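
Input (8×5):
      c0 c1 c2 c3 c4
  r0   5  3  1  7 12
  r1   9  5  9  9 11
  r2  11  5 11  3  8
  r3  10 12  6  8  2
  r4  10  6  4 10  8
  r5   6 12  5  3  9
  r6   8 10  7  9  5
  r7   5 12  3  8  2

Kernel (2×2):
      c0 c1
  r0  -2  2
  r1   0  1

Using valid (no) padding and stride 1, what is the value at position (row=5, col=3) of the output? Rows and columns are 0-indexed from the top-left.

The receptive field on the input at this output position is [3 9 / 9 5]. Elementwise product with the kernel and sum: 3·-2 + 9·2 + 5·1.

17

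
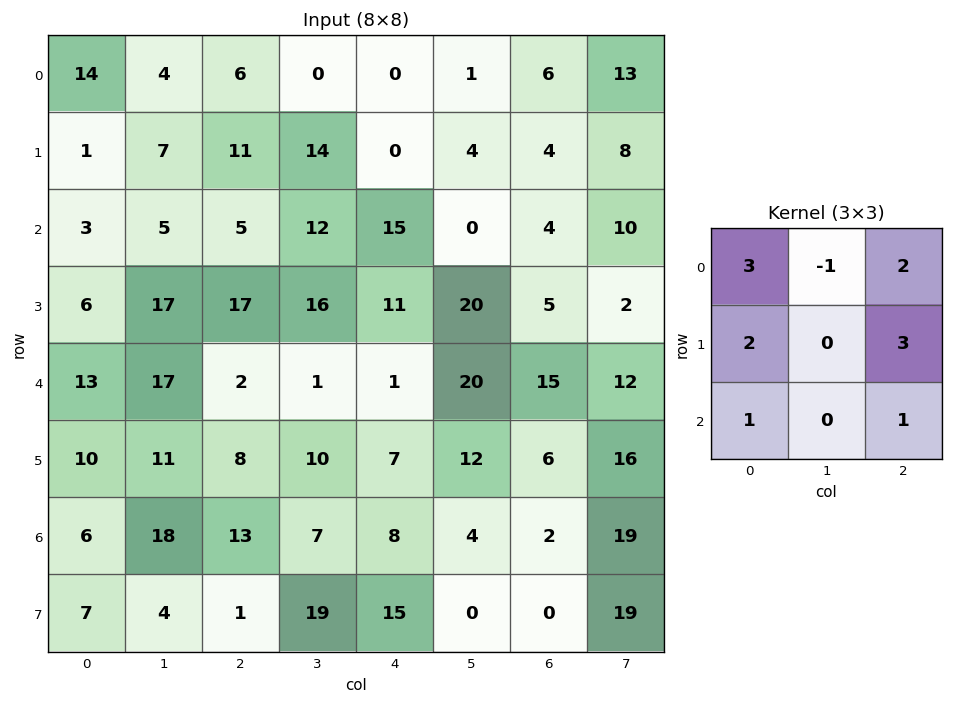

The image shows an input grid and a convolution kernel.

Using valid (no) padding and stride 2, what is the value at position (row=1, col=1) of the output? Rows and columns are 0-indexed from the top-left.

The receptive field on the input at this output position is [5 12 15 / 17 16 11 / 2 1 1]. Elementwise product with the kernel and sum: 5·3 + 12·-1 + 15·2 + 17·2 + 11·3 + 2·1 + 1·1.

103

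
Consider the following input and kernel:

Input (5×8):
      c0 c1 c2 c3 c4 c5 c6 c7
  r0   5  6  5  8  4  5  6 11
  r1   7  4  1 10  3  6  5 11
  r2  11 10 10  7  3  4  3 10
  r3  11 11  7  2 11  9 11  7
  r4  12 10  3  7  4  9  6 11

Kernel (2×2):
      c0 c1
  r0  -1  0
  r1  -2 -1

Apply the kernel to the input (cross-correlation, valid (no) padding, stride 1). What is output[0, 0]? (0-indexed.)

The receptive field on the input at this output position is [5 6 / 7 4]. Elementwise product with the kernel and sum: 5·-1 + 7·-2 + 4·-1.

-23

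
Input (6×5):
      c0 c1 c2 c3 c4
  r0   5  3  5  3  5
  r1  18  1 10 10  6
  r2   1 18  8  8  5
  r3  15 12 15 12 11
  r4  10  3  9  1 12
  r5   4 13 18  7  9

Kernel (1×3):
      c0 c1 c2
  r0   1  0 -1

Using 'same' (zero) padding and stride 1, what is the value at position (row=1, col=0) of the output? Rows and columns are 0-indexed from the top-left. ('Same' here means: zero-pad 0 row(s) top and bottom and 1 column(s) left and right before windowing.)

-1

The receptive field on the zero-padded input at this output position is [0 18 1]. Elementwise product with the kernel and sum: 0·1 + 1·-1.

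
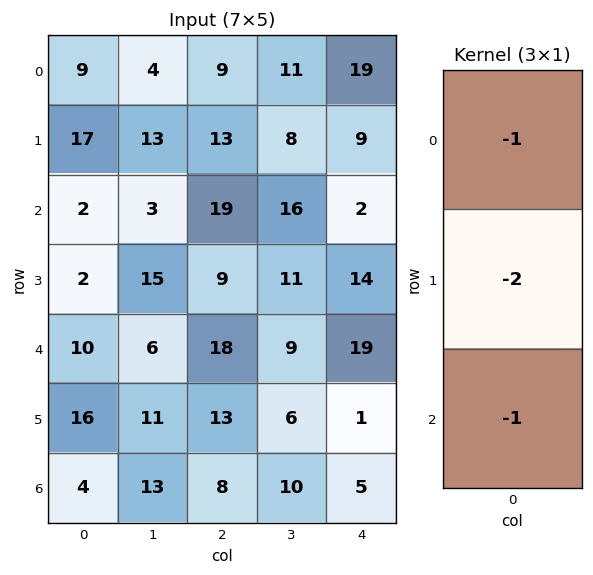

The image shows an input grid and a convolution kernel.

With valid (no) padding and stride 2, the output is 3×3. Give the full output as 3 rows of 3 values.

Output[0,0]: The receptive field on the input at this output position is [9 / 17 / 2]. Elementwise product with the kernel and sum: 9·-1 + 17·-2 + 2·-1.

-45 -54 -39
-16 -55 -49
-46 -52 -26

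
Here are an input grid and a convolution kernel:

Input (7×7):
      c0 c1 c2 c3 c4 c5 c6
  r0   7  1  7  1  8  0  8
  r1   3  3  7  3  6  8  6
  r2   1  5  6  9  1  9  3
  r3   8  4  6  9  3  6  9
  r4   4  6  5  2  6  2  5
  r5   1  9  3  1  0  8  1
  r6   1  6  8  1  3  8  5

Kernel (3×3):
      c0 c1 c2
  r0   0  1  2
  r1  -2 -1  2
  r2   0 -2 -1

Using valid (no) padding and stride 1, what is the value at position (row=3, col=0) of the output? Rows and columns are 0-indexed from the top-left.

-9

The receptive field on the input at this output position is [8 4 6 / 4 6 5 / 1 9 3]. Elementwise product with the kernel and sum: 4·1 + 6·2 + 4·-2 + 6·-1 + 5·2 + 9·-2 + 3·-1.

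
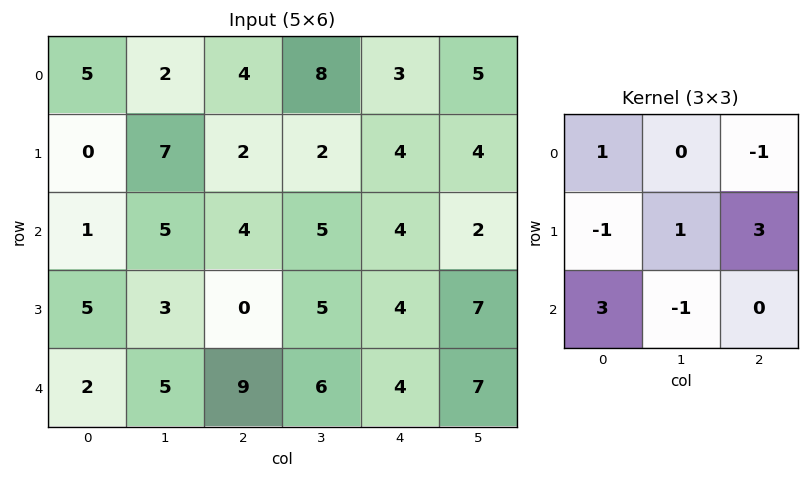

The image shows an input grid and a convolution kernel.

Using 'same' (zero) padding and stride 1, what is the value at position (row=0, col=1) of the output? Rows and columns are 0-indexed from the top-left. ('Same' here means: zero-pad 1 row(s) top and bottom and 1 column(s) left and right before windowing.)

The receptive field on the zero-padded input at this output position is [0 0 0 / 5 2 4 / 0 7 2]. Elementwise product with the kernel and sum: 0·1 + 0·-1 + 5·-1 + 2·1 + 4·3 + 0·3 + 7·-1.

2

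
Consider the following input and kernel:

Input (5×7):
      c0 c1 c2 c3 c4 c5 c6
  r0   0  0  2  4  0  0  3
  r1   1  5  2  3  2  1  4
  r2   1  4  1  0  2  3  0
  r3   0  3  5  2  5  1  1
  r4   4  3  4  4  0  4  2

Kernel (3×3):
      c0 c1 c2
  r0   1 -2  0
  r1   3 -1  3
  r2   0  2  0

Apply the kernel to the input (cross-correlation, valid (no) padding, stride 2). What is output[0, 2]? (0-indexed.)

The receptive field on the input at this output position is [0 0 3 / 2 1 4 / 2 3 0]. Elementwise product with the kernel and sum: 0·1 + 0·-2 + 2·3 + 1·-1 + 4·3 + 3·2.

23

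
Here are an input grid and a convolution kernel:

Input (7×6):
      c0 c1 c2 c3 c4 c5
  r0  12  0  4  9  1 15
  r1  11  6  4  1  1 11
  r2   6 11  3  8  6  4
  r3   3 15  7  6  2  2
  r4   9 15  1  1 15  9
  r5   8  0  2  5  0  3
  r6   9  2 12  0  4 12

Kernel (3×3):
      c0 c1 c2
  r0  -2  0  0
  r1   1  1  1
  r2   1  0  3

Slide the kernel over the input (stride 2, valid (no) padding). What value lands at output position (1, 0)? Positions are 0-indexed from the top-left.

The receptive field on the input at this output position is [6 11 3 / 3 15 7 / 9 15 1]. Elementwise product with the kernel and sum: 6·-2 + 3·1 + 15·1 + 7·1 + 9·1 + 1·3.

25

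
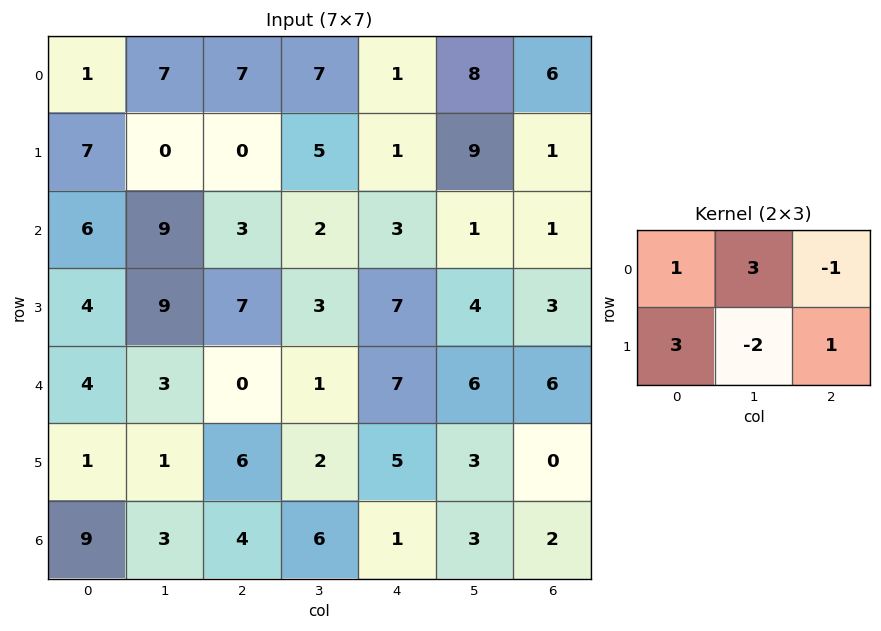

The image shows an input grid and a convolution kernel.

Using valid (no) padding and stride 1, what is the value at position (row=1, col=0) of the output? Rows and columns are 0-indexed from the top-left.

10

The receptive field on the input at this output position is [7 0 0 / 6 9 3]. Elementwise product with the kernel and sum: 7·1 + 0·3 + 0·-1 + 6·3 + 9·-2 + 3·1.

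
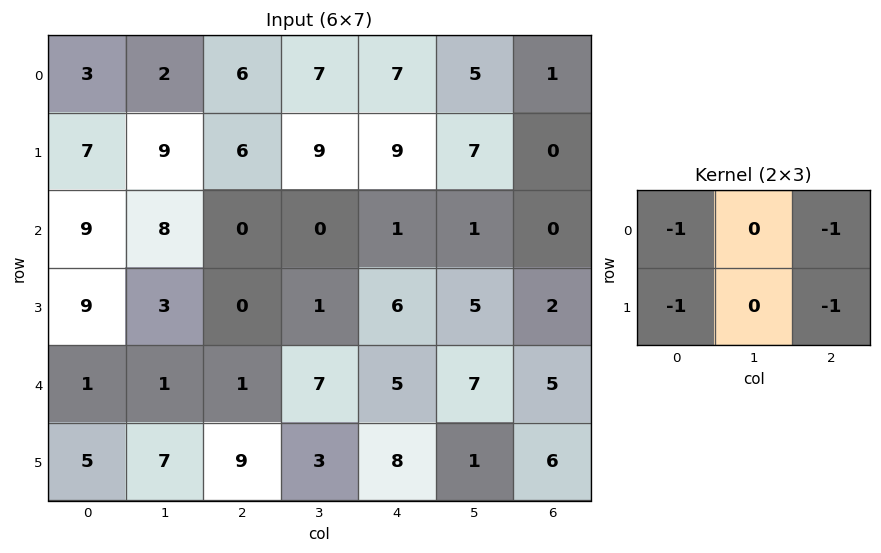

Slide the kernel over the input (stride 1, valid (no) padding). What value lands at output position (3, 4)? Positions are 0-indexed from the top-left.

-18

The receptive field on the input at this output position is [6 5 2 / 5 7 5]. Elementwise product with the kernel and sum: 6·-1 + 2·-1 + 5·-1 + 5·-1.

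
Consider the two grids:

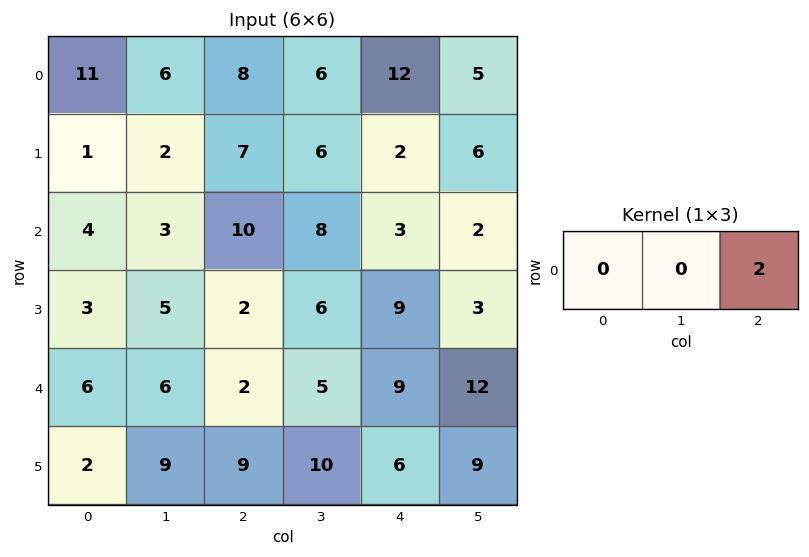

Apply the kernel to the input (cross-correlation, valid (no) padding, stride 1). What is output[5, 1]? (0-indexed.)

The receptive field on the input at this output position is [9 9 10]. Elementwise product with the kernel and sum: 10·2.

20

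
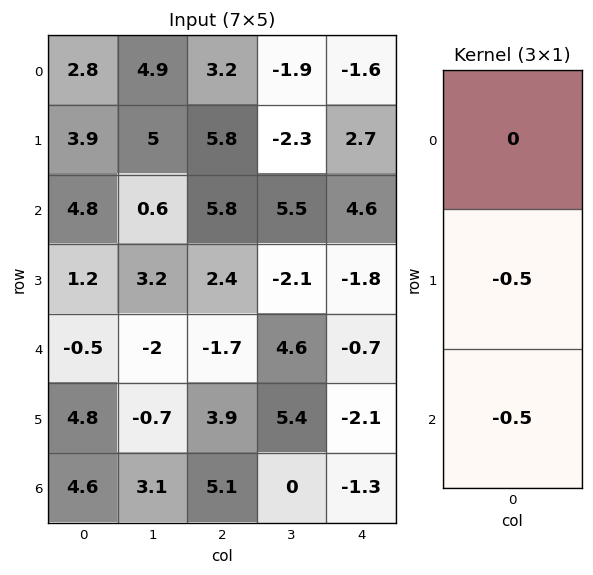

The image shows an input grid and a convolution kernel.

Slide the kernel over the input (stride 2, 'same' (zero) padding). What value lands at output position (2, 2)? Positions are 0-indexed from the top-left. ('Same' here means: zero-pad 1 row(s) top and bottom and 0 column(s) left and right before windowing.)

1.4

The receptive field on the zero-padded input at this output position is [-1.8 / -0.7 / -2.1]. Elementwise product with the kernel and sum: -0.7·-0.5 + -2.1·-0.5.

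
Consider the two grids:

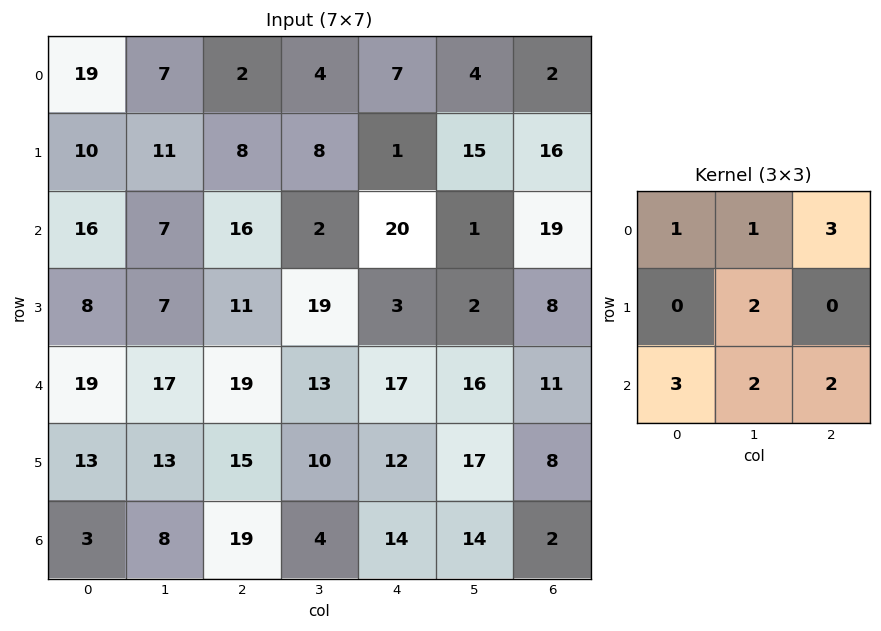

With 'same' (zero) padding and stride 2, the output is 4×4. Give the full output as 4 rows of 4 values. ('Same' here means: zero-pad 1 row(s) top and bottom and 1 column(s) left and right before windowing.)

Output[0,0]: The receptive field on the zero-padded input at this output position is [0 0 0 / 0 19 7 / 0 10 11]. Elementwise product with the kernel and sum: 0·1 + 0·1 + 0·3 + 19·2 + 0·3 + 10·2 + 11·2.

80 69 70 81
105 156 161 91
119 202 150 99
58 96 101 29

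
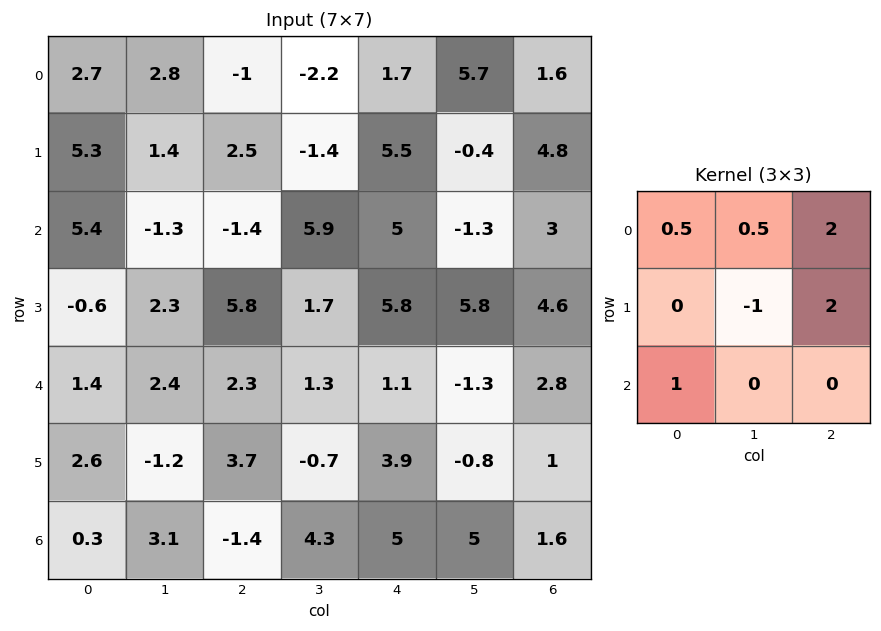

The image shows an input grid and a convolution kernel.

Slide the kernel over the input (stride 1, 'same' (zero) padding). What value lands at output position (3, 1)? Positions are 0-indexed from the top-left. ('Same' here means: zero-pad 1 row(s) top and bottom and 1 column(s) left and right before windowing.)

The receptive field on the zero-padded input at this output position is [5.4 -1.3 -1.4 / -0.6 2.3 5.8 / 1.4 2.4 2.3]. Elementwise product with the kernel and sum: 5.4·0.5 + -1.3·0.5 + -1.4·2 + 2.3·-1 + 5.8·2 + 1.4·1.

9.95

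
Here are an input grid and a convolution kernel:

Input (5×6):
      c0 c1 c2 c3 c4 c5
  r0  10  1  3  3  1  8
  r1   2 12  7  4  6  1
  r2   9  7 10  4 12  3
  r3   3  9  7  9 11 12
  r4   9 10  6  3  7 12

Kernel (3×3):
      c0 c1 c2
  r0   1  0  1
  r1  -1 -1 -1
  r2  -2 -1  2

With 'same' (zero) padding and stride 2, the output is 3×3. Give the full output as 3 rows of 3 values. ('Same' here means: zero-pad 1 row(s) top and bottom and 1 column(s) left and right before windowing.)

Output[0,0]: The receptive field on the zero-padded input at this output position is [0 0 0 / 0 10 1 / 0 2 12]. Elementwise product with the kernel and sum: 0·1 + 0·1 + 0·-1 + 10·-1 + 1·-1 + 0·-2 + 2·-1 + 12·2.
Output[0,1]: The receptive field on the zero-padded input at this output position is [0 0 0 / 1 3 3 / 12 7 4]. Elementwise product with the kernel and sum: 0·1 + 0·1 + 1·-1 + 3·-1 + 3·-1 + 12·-2 + 7·-1 + 4·2.

11 -30 -24
11 -12 -19
-10 -1 -1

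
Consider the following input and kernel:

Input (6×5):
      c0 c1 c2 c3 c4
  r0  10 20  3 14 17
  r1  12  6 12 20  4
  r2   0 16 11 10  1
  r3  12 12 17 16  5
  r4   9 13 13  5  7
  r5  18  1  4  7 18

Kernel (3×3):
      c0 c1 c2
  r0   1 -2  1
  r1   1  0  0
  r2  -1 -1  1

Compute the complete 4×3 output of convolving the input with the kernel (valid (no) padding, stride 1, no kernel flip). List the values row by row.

Output[0,0]: The receptive field on the input at this output position is [10 20 3 / 12 6 12 / 0 16 11]. Elementwise product with the kernel and sum: 10·1 + 20·-2 + 3·1 + 12·1 + 0·-1 + 16·-1 + 11·1.
Output[0,1]: The receptive field on the input at this output position is [20 3 14 / 6 12 20 / 16 11 10]. Elementwise product with the kernel and sum: 20·1 + 3·-2 + 14·1 + 6·1 + 16·-1 + 11·-1 + 10·1.

-20 17 -16
5 5 -41
-18 -5 -2
-1 9 10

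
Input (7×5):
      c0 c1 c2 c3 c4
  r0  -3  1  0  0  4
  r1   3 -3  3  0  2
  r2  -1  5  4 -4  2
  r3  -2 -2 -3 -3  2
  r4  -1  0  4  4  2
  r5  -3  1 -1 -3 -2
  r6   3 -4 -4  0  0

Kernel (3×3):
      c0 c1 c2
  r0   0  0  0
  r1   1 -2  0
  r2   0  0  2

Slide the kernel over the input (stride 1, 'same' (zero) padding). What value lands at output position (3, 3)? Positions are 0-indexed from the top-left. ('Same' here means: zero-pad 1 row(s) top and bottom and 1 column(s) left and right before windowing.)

The receptive field on the zero-padded input at this output position is [4 -4 2 / -3 -3 2 / 4 4 2]. Elementwise product with the kernel and sum: -3·1 + -3·-2 + 2·2.

7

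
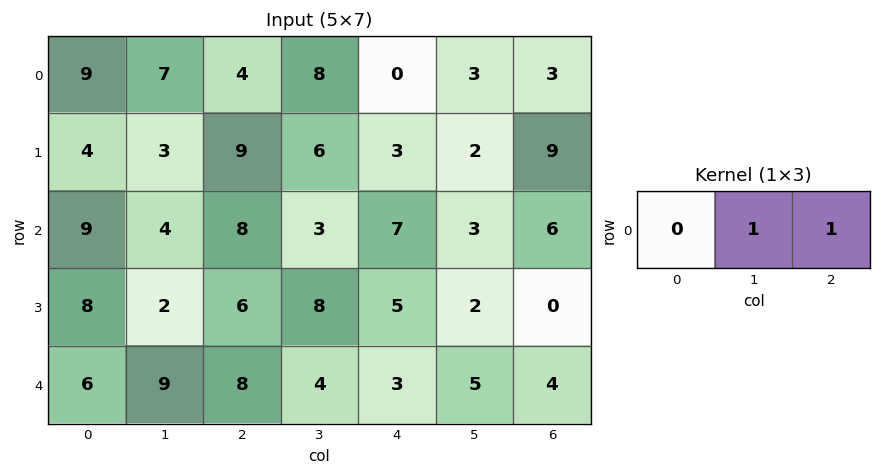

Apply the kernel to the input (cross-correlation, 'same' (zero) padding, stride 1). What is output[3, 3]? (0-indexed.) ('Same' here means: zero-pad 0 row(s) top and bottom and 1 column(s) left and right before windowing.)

13

The receptive field on the zero-padded input at this output position is [6 8 5]. Elementwise product with the kernel and sum: 8·1 + 5·1.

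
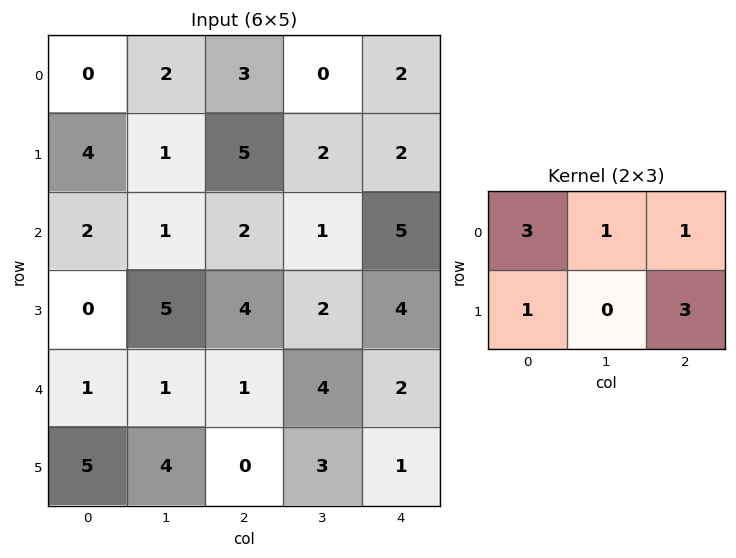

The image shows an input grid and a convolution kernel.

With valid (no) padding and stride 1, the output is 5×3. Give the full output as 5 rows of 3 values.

24 16 22
26 14 36
21 17 28
13 34 25
10 21 12

Output[0,0]: The receptive field on the input at this output position is [0 2 3 / 4 1 5]. Elementwise product with the kernel and sum: 0·3 + 2·1 + 3·1 + 4·1 + 5·3.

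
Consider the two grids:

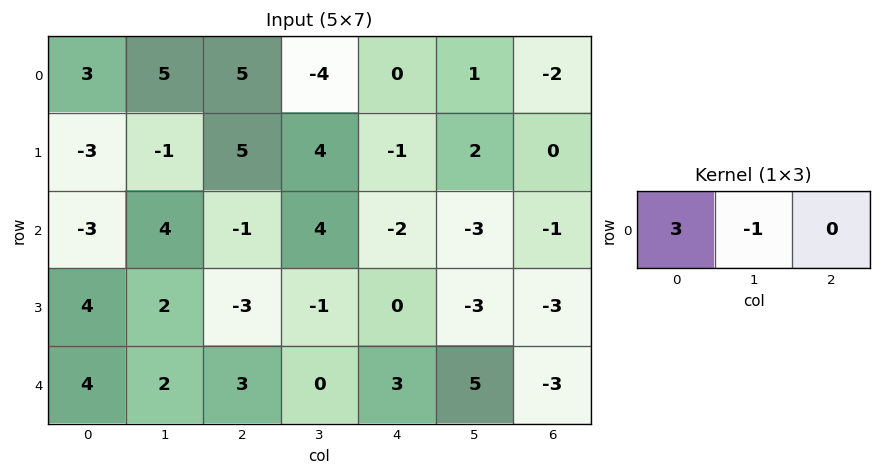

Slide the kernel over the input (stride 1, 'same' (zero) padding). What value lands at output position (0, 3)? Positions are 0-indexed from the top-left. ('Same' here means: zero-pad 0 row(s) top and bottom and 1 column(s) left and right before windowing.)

19

The receptive field on the zero-padded input at this output position is [5 -4 0]. Elementwise product with the kernel and sum: 5·3 + -4·-1.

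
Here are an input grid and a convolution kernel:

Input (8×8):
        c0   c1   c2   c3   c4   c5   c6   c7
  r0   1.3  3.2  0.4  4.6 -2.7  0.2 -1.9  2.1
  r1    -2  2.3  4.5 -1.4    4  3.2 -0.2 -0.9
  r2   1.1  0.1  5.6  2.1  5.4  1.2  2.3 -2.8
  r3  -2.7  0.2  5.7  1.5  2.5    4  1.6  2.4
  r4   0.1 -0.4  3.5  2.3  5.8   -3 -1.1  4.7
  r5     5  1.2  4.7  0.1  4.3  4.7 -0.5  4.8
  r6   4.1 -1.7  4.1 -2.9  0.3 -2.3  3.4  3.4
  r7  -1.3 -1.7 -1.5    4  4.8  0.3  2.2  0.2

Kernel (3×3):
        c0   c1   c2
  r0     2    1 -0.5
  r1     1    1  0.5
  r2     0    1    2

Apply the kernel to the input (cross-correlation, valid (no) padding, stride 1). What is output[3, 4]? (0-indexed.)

14.15

The receptive field on the input at this output position is [2.5 4 1.6 / 5.8 -3 -1.1 / 4.3 4.7 -0.5]. Elementwise product with the kernel and sum: 2.5·2 + 4·1 + 1.6·-0.5 + 5.8·1 + -3·1 + -1.1·0.5 + 4.7·1 + -0.5·2.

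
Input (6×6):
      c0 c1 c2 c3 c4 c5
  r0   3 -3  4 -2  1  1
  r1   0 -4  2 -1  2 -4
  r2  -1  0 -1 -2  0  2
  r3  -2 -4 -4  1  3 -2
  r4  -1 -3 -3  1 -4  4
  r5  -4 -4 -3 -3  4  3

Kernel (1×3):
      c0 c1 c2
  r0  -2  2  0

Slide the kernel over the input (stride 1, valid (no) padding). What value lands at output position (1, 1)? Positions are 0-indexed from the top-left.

The receptive field on the input at this output position is [-4 2 -1]. Elementwise product with the kernel and sum: -4·-2 + 2·2.

12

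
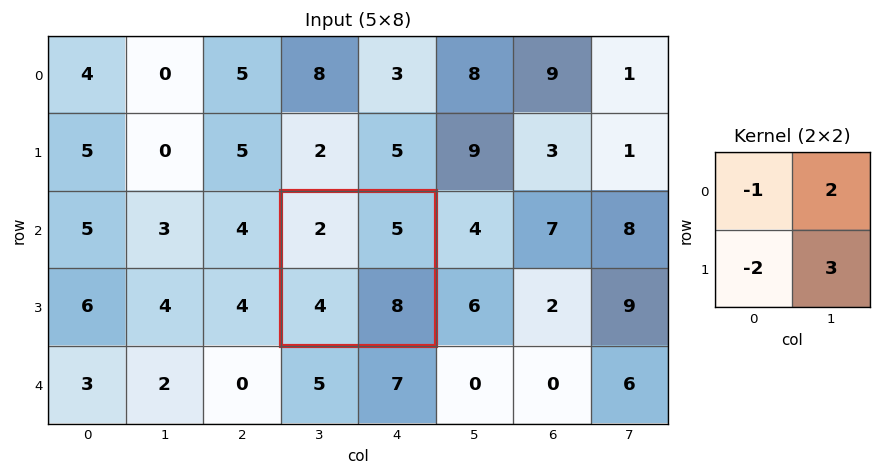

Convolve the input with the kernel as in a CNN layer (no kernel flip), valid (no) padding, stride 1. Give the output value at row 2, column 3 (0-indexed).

24

The receptive field on the input at this output position is [2 5 / 4 8]. Elementwise product with the kernel and sum: 2·-1 + 5·2 + 4·-2 + 8·3.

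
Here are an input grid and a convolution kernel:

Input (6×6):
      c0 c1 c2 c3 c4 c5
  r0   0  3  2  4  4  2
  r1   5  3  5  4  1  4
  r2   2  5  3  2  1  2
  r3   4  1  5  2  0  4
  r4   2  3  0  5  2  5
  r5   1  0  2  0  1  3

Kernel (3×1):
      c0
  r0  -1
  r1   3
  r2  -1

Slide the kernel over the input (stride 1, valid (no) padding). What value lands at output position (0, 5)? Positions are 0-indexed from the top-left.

The receptive field on the input at this output position is [2 / 4 / 2]. Elementwise product with the kernel and sum: 2·-1 + 4·3 + 2·-1.

8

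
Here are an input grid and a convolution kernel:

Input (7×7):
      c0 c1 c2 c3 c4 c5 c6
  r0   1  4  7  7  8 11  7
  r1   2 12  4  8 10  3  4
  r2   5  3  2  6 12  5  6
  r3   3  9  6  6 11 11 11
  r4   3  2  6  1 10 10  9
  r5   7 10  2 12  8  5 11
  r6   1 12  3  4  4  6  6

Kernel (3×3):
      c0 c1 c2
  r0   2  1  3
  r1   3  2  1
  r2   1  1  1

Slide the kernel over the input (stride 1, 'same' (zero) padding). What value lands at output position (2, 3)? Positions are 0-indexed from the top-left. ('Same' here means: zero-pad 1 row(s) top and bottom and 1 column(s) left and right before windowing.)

99

The receptive field on the zero-padded input at this output position is [4 8 10 / 2 6 12 / 6 6 11]. Elementwise product with the kernel and sum: 4·2 + 8·1 + 10·3 + 2·3 + 6·2 + 12·1 + 6·1 + 6·1 + 11·1.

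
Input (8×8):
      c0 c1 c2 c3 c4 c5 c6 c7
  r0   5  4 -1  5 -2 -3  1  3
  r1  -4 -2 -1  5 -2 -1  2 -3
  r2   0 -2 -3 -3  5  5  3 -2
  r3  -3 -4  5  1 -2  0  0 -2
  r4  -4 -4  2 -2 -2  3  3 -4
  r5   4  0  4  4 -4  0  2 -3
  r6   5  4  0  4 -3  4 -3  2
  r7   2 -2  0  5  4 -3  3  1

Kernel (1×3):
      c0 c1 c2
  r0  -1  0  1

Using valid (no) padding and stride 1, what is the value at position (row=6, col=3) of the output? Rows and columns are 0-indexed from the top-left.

The receptive field on the input at this output position is [4 -3 4]. Elementwise product with the kernel and sum: 4·-1 + 4·1.

0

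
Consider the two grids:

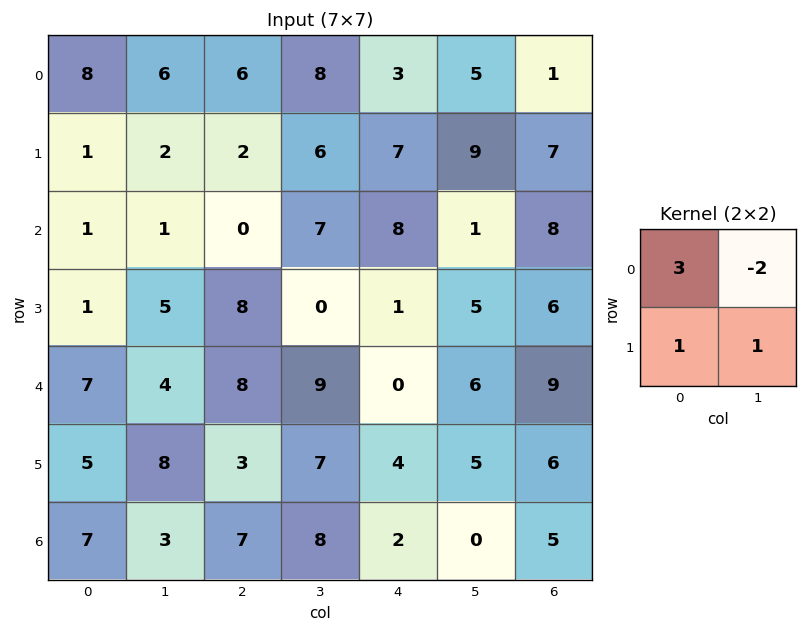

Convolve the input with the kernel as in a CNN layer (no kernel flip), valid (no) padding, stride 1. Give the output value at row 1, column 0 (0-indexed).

1

The receptive field on the input at this output position is [1 2 / 1 1]. Elementwise product with the kernel and sum: 1·3 + 2·-2 + 1·1 + 1·1.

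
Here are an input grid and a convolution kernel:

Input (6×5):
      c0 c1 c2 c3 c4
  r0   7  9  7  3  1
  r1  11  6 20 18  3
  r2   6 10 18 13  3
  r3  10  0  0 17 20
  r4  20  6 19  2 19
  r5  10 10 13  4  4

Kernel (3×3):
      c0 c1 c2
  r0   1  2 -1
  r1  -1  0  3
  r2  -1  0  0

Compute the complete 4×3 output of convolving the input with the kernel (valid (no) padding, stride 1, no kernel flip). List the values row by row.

Output[0,0]: The receptive field on the input at this output position is [7 9 7 / 11 6 20 / 6 10 18]. Elementwise product with the kernel and sum: 7·1 + 9·2 + 7·-1 + 11·-1 + 20·3 + 6·-1.

61 58 -17
41 57 44
-22 78 82
37 -27 39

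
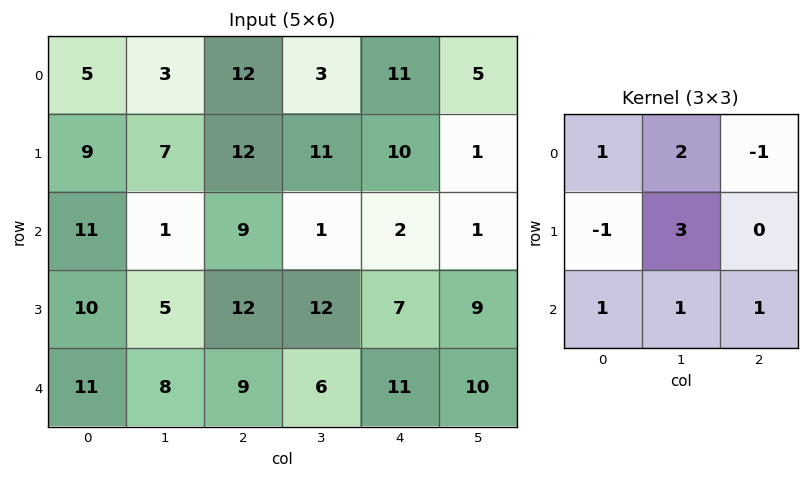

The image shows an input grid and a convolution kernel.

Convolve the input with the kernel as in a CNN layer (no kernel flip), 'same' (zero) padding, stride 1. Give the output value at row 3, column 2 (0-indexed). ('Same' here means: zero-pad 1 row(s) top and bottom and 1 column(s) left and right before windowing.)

The receptive field on the zero-padded input at this output position is [1 9 1 / 5 12 12 / 8 9 6]. Elementwise product with the kernel and sum: 1·1 + 9·2 + 1·-1 + 5·-1 + 12·3 + 8·1 + 9·1 + 6·1.

72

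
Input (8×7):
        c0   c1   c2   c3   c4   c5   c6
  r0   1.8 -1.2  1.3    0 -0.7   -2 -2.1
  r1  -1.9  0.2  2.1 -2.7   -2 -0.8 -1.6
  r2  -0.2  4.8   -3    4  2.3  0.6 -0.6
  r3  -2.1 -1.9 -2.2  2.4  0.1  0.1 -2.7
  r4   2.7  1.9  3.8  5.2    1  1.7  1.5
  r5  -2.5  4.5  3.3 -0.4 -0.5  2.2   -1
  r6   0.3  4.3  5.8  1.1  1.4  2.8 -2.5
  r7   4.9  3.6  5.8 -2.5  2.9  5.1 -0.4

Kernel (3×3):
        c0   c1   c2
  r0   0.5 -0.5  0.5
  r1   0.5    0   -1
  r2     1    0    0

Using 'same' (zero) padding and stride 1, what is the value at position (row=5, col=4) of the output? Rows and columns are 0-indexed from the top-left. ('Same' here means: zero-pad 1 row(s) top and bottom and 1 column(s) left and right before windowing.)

1.65

The receptive field on the zero-padded input at this output position is [5.2 1 1.7 / -0.4 -0.5 2.2 / 1.1 1.4 2.8]. Elementwise product with the kernel and sum: 5.2·0.5 + 1·-0.5 + 1.7·0.5 + -0.4·0.5 + 2.2·-1 + 1.1·1.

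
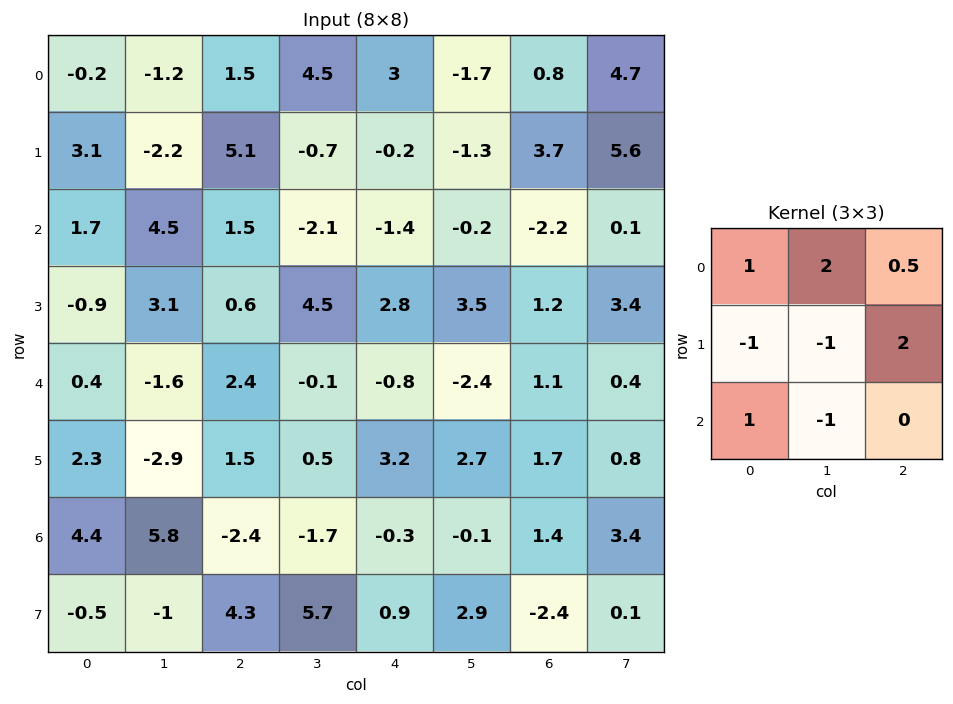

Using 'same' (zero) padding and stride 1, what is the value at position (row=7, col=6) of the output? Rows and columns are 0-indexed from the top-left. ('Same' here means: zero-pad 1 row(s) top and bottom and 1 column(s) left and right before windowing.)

The receptive field on the zero-padded input at this output position is [-0.1 1.4 3.4 / 2.9 -2.4 0.1 / 0 0 0]. Elementwise product with the kernel and sum: -0.1·1 + 1.4·2 + 3.4·0.5 + 2.9·-1 + -2.4·-1 + 0.1·2 + 0·1 + 0·-1.

4.1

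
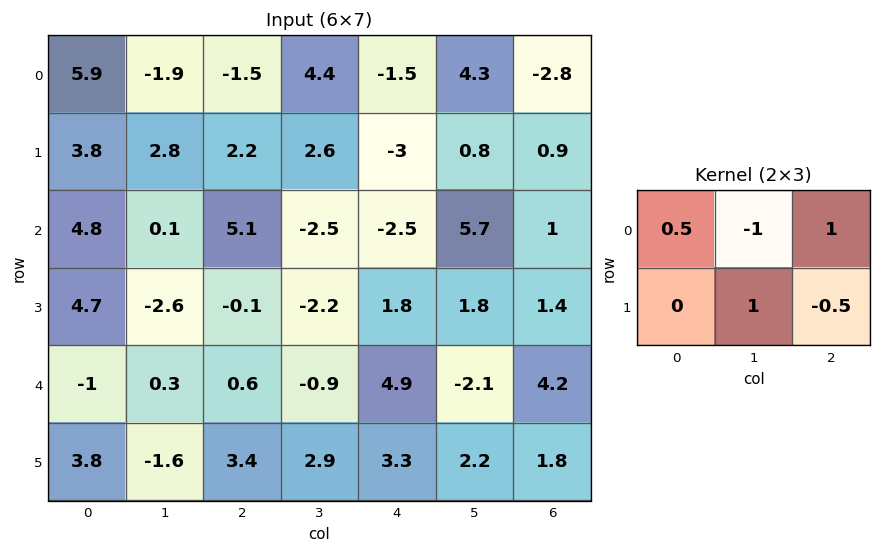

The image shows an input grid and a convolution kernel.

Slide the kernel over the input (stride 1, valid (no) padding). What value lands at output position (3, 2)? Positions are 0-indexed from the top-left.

The receptive field on the input at this output position is [-0.1 -2.2 1.8 / 0.6 -0.9 4.9]. Elementwise product with the kernel and sum: -0.1·0.5 + -2.2·-1 + 1.8·1 + -0.9·1 + 4.9·-0.5.

0.6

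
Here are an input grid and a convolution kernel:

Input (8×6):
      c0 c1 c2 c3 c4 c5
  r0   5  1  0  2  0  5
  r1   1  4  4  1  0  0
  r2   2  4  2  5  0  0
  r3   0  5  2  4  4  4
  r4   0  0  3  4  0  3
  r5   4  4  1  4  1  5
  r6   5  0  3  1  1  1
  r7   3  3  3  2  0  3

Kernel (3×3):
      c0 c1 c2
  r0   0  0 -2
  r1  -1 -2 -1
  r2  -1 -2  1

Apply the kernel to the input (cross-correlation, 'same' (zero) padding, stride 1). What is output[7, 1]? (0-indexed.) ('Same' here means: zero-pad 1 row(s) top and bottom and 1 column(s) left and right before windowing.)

-18

The receptive field on the zero-padded input at this output position is [5 0 3 / 3 3 3 / 0 0 0]. Elementwise product with the kernel and sum: 3·-2 + 3·-1 + 3·-2 + 3·-1 + 0·-1 + 0·-2 + 0·1.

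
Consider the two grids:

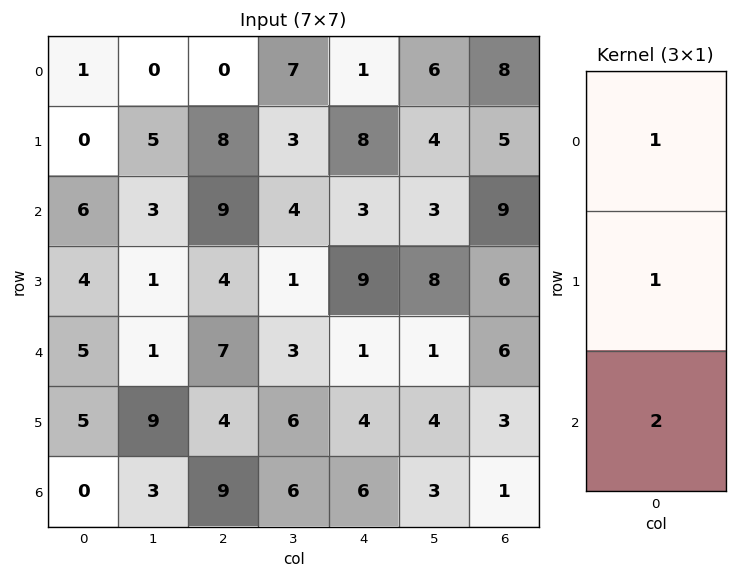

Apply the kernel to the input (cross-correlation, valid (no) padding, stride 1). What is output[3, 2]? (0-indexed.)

The receptive field on the input at this output position is [4 / 7 / 4]. Elementwise product with the kernel and sum: 4·1 + 7·1 + 4·2.

19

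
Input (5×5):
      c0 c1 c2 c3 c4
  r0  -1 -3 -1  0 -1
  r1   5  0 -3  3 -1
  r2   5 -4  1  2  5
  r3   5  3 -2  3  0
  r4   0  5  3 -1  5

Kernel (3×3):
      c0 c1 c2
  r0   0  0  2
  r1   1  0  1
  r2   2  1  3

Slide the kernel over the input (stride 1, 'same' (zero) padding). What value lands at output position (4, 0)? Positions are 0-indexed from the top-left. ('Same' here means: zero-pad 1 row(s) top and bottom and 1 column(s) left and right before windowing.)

The receptive field on the zero-padded input at this output position is [0 5 3 / 0 0 5 / 0 0 0]. Elementwise product with the kernel and sum: 3·2 + 0·1 + 5·1 + 0·2 + 0·1 + 0·3.

11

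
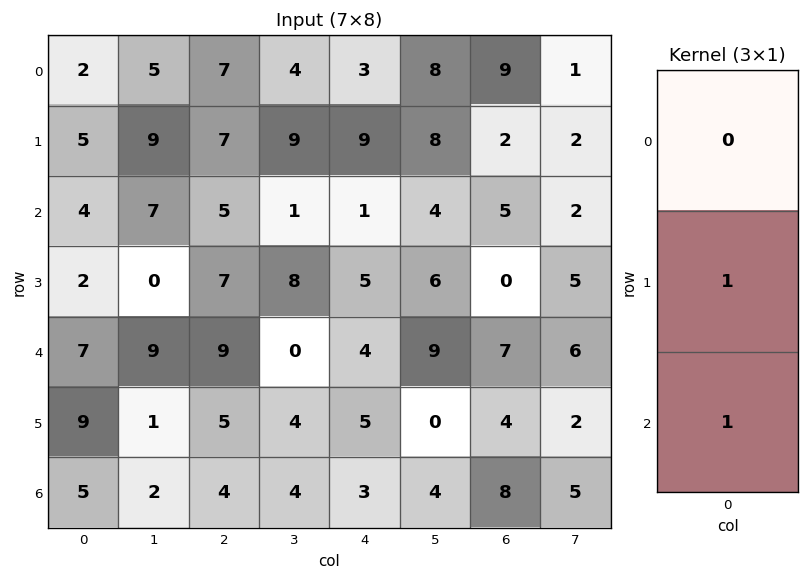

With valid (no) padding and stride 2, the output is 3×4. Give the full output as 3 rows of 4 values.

Output[0,0]: The receptive field on the input at this output position is [2 / 5 / 4]. Elementwise product with the kernel and sum: 5·1 + 4·1.
Output[0,1]: The receptive field on the input at this output position is [7 / 7 / 5]. Elementwise product with the kernel and sum: 7·1 + 5·1.

9 12 10 7
9 16 9 7
14 9 8 12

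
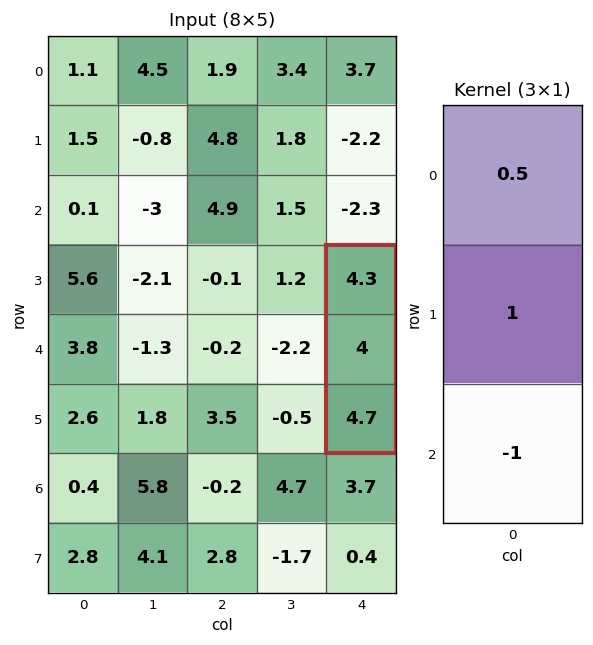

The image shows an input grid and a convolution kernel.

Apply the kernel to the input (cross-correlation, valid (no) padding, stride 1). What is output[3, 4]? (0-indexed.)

The receptive field on the input at this output position is [4.3 / 4 / 4.7]. Elementwise product with the kernel and sum: 4.3·0.5 + 4·1 + 4.7·-1.

1.45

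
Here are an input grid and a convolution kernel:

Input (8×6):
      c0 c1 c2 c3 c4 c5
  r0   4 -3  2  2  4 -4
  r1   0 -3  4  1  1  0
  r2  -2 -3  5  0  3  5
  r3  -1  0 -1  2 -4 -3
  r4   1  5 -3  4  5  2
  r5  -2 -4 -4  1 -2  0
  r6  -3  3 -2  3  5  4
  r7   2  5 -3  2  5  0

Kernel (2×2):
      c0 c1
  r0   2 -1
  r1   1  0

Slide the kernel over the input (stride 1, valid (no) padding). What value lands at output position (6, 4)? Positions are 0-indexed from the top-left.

The receptive field on the input at this output position is [5 4 / 5 0]. Elementwise product with the kernel and sum: 5·2 + 4·-1 + 5·1.

11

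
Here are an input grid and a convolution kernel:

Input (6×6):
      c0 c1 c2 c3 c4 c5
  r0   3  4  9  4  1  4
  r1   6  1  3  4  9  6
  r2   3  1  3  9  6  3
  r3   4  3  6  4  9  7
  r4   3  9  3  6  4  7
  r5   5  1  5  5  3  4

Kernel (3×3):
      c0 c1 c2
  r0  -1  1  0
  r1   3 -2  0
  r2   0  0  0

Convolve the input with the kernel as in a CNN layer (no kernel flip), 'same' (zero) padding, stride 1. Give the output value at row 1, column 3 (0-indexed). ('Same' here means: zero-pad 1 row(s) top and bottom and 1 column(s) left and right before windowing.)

-4

The receptive field on the zero-padded input at this output position is [9 4 1 / 3 4 9 / 3 9 6]. Elementwise product with the kernel and sum: 9·-1 + 4·1 + 3·3 + 4·-2.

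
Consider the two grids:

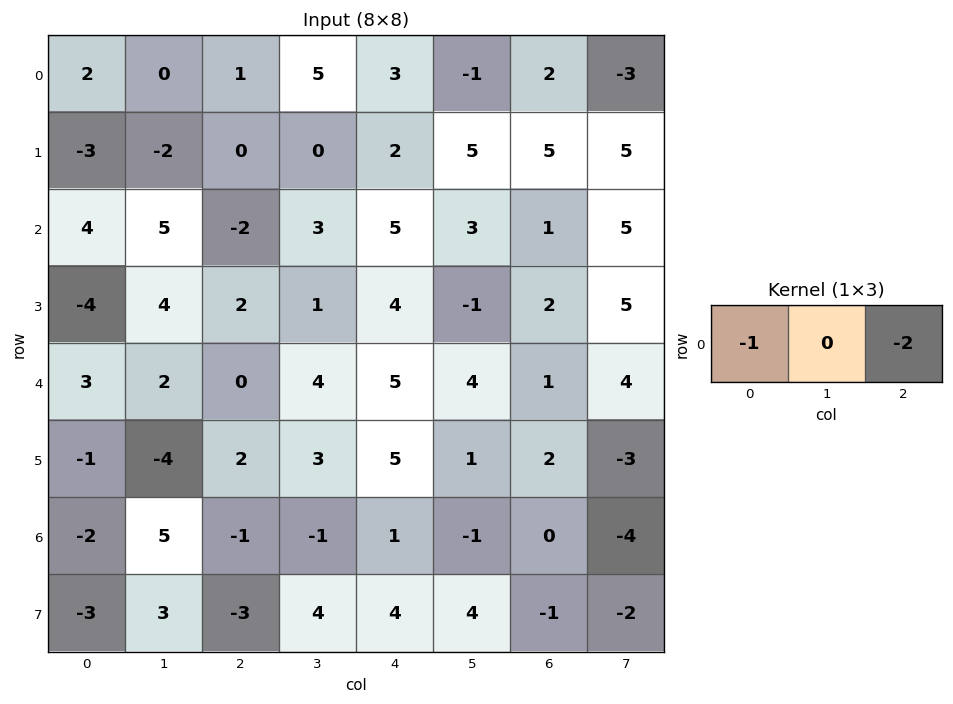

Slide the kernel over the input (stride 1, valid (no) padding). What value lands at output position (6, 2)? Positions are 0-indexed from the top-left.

-1

The receptive field on the input at this output position is [-1 -1 1]. Elementwise product with the kernel and sum: -1·-1 + 1·-2.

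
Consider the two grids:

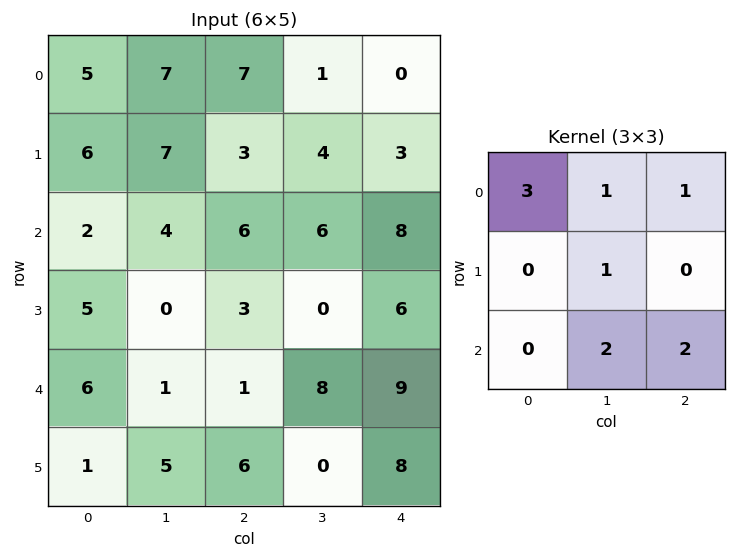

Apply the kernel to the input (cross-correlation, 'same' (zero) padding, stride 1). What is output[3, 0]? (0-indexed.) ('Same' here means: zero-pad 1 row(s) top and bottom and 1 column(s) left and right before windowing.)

25

The receptive field on the zero-padded input at this output position is [0 2 4 / 0 5 0 / 0 6 1]. Elementwise product with the kernel and sum: 0·3 + 2·1 + 4·1 + 5·1 + 6·2 + 1·2.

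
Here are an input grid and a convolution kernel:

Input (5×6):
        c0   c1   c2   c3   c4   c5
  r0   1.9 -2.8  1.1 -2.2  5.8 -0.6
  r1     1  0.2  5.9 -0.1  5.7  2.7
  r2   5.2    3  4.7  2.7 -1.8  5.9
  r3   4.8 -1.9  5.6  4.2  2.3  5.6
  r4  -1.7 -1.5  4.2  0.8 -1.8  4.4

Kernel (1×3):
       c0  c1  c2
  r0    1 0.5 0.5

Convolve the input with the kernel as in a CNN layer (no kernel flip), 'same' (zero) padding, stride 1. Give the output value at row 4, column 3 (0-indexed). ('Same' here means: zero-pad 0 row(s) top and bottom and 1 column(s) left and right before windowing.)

The receptive field on the zero-padded input at this output position is [4.2 0.8 -1.8]. Elementwise product with the kernel and sum: 4.2·1 + 0.8·0.5 + -1.8·0.5.

3.7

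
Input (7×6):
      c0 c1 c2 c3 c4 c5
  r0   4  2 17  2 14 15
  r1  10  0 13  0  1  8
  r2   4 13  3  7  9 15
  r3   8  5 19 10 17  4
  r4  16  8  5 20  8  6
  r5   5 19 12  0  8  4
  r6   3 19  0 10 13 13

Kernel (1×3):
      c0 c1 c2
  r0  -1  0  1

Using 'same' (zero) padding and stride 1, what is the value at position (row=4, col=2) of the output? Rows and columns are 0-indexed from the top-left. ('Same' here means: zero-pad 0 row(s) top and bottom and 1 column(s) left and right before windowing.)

The receptive field on the zero-padded input at this output position is [8 5 20]. Elementwise product with the kernel and sum: 8·-1 + 20·1.

12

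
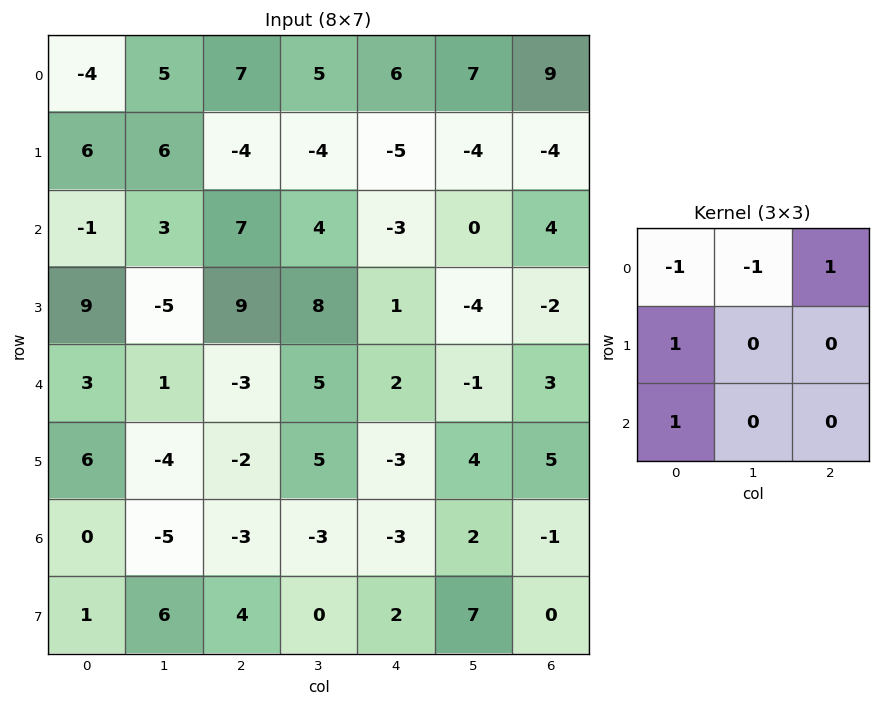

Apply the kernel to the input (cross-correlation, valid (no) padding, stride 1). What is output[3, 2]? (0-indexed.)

The receptive field on the input at this output position is [9 8 1 / -3 5 2 / -2 5 -3]. Elementwise product with the kernel and sum: 9·-1 + 8·-1 + 1·1 + -3·1 + -2·1.

-21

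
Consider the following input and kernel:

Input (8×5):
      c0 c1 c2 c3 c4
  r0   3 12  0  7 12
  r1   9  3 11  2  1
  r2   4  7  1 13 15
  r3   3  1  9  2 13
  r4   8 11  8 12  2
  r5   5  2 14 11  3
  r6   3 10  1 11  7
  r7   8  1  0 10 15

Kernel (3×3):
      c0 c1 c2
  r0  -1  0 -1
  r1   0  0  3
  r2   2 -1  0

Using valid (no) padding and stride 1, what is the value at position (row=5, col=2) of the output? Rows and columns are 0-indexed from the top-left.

-6

The receptive field on the input at this output position is [14 11 3 / 1 11 7 / 0 10 15]. Elementwise product with the kernel and sum: 14·-1 + 3·-1 + 7·3 + 0·2 + 10·-1.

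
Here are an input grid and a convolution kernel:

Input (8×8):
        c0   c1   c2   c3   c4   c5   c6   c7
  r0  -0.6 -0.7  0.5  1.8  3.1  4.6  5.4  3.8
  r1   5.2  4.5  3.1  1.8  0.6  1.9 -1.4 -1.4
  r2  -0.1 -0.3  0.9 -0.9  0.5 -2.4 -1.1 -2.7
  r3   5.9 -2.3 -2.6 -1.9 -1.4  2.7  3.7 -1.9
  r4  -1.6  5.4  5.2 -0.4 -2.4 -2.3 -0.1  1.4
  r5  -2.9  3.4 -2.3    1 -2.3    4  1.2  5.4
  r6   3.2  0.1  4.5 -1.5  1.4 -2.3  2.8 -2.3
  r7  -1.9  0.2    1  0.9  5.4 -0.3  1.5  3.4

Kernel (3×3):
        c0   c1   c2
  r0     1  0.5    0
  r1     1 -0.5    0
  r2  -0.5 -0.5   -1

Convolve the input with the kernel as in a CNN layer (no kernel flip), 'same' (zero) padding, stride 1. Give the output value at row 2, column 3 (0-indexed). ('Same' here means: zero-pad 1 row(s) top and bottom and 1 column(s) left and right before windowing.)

The receptive field on the zero-padded input at this output position is [3.1 1.8 0.6 / 0.9 -0.9 0.5 / -2.6 -1.9 -1.4]. Elementwise product with the kernel and sum: 3.1·1 + 1.8·0.5 + 0.9·1 + -0.9·-0.5 + -2.6·-0.5 + -1.9·-0.5 + -1.4·-1.

9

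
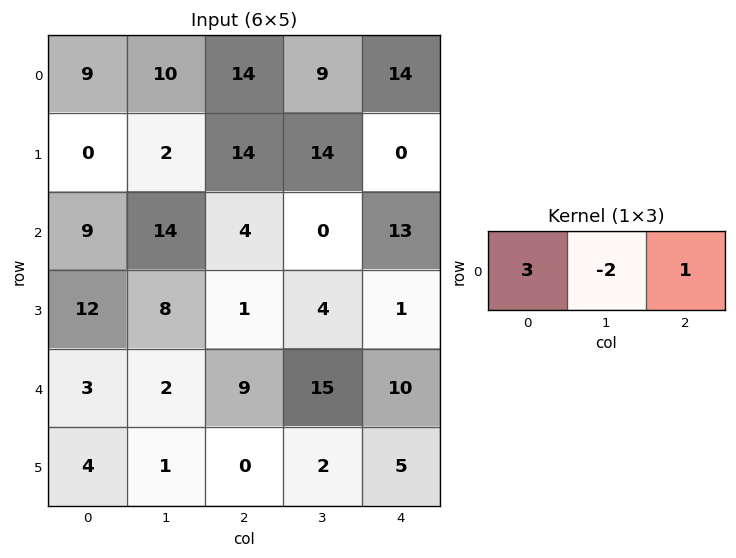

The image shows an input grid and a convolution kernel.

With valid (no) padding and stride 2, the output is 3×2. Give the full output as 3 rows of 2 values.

Output[0,0]: The receptive field on the input at this output position is [9 10 14]. Elementwise product with the kernel and sum: 9·3 + 10·-2 + 14·1.

21 38
3 25
14 7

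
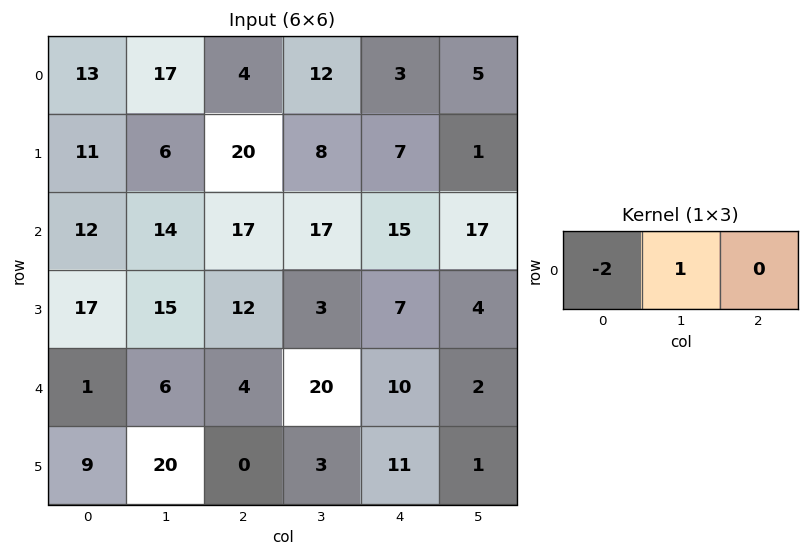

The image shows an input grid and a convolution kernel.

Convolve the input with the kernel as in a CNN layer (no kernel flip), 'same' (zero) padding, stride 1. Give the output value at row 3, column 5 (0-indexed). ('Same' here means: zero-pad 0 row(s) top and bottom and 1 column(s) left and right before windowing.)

The receptive field on the zero-padded input at this output position is [7 4 0]. Elementwise product with the kernel and sum: 7·-2 + 4·1.

-10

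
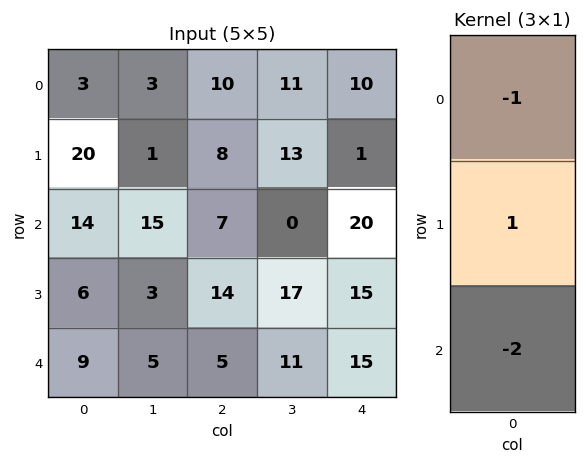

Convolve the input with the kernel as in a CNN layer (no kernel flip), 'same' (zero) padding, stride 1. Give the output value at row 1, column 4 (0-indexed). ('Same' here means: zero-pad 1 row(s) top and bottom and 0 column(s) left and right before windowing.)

The receptive field on the zero-padded input at this output position is [10 / 1 / 20]. Elementwise product with the kernel and sum: 10·-1 + 1·1 + 20·-2.

-49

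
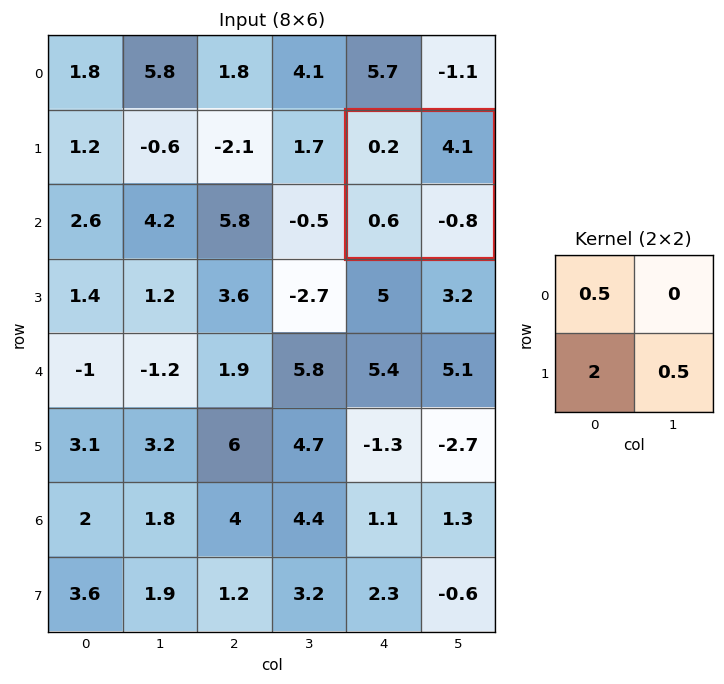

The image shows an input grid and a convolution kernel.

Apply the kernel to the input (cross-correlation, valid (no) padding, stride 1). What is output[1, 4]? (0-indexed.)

The receptive field on the input at this output position is [0.2 4.1 / 0.6 -0.8]. Elementwise product with the kernel and sum: 0.2·0.5 + 0.6·2 + -0.8·0.5.

0.9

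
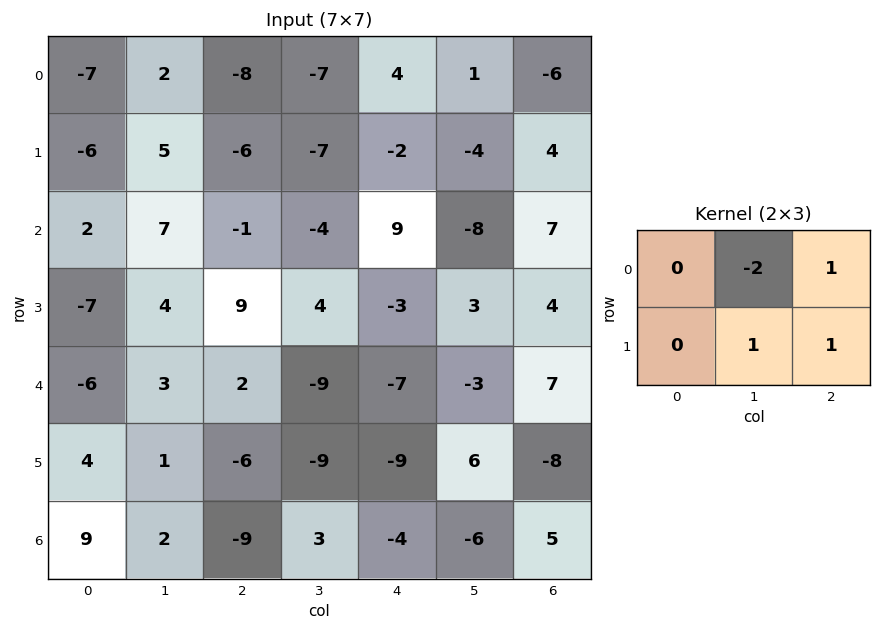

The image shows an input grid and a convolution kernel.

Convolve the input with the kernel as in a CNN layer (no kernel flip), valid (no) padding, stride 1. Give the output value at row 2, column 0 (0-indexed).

The receptive field on the input at this output position is [2 7 -1 / -7 4 9]. Elementwise product with the kernel and sum: 7·-2 + -1·1 + 4·1 + 9·1.

-2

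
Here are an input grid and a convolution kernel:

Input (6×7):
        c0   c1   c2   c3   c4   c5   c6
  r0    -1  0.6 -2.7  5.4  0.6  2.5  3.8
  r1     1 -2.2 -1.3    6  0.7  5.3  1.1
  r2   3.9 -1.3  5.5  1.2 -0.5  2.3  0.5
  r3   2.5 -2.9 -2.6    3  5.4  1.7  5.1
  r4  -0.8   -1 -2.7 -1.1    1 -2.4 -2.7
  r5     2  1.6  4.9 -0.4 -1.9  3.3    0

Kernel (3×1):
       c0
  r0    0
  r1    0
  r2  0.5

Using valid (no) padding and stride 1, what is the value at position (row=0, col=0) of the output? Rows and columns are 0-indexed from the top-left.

1.95

The receptive field on the input at this output position is [-1 / 1 / 3.9]. Elementwise product with the kernel and sum: 3.9·0.5.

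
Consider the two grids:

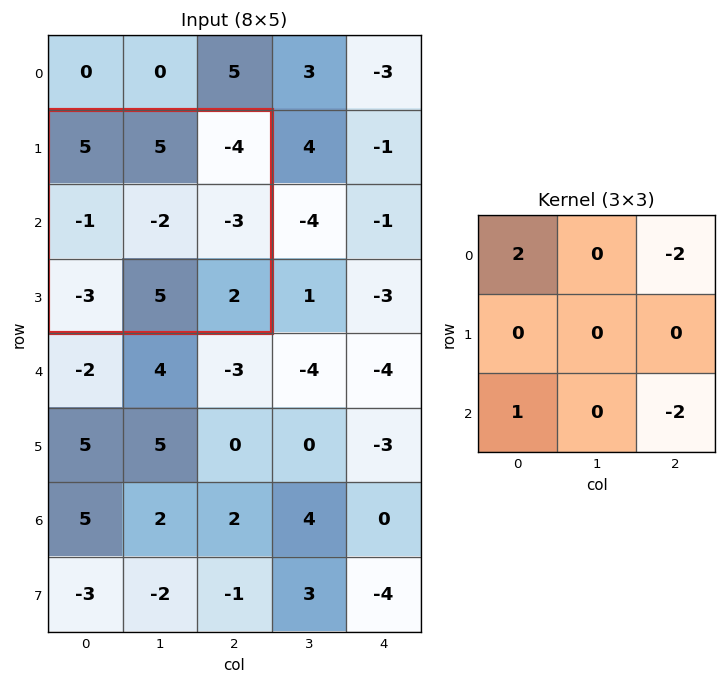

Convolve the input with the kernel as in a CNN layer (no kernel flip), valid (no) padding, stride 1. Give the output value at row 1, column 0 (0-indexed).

11

The receptive field on the input at this output position is [5 5 -4 / -1 -2 -3 / -3 5 2]. Elementwise product with the kernel and sum: 5·2 + -4·-2 + -3·1 + 2·-2.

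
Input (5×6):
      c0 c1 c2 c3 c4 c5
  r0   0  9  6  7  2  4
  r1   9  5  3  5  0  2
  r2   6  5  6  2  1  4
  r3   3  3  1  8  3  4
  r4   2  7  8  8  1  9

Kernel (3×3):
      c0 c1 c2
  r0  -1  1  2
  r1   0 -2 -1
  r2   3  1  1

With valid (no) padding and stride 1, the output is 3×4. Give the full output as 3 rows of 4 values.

37 23 16 12
-1 12 11 24
25 32 12 31

Output[0,0]: The receptive field on the input at this output position is [0 9 6 / 9 5 3 / 6 5 6]. Elementwise product with the kernel and sum: 0·-1 + 9·1 + 6·2 + 5·-2 + 3·-1 + 6·3 + 5·1 + 6·1.
Output[0,1]: The receptive field on the input at this output position is [9 6 7 / 5 3 5 / 5 6 2]. Elementwise product with the kernel and sum: 9·-1 + 6·1 + 7·2 + 3·-2 + 5·-1 + 5·3 + 6·1 + 2·1.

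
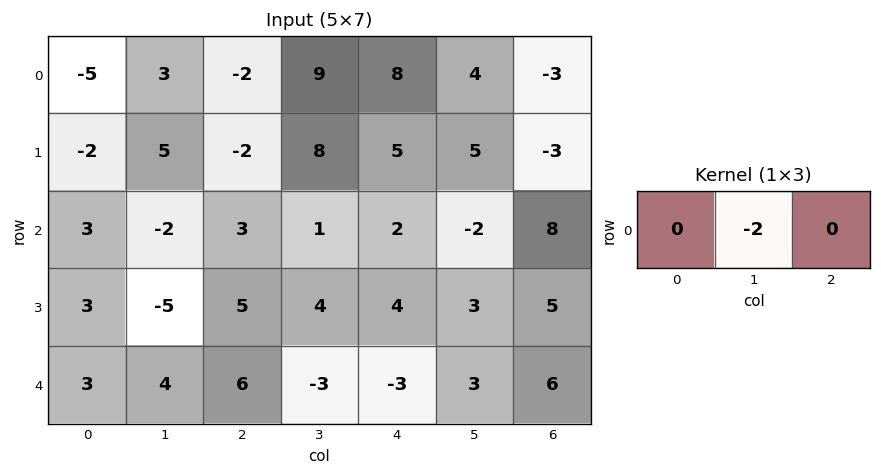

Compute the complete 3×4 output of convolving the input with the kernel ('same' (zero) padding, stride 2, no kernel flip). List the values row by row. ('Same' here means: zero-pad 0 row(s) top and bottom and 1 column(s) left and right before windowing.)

10 4 -16 6
-6 -6 -4 -16
-6 -12 6 -12

Output[0,0]: The receptive field on the zero-padded input at this output position is [0 -5 3]. Elementwise product with the kernel and sum: -5·-2.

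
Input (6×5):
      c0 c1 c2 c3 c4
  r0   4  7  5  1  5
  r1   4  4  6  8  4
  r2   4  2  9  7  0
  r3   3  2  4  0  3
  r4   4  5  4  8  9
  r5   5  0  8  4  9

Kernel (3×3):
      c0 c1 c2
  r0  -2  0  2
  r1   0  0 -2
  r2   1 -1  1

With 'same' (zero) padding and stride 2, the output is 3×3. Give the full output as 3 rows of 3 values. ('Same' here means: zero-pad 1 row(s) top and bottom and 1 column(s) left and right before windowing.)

-14 4 4
3 -8 -19
-11 -24 -5

Output[0,0]: The receptive field on the zero-padded input at this output position is [0 0 0 / 0 4 7 / 0 4 4]. Elementwise product with the kernel and sum: 0·-2 + 0·2 + 7·-2 + 0·1 + 4·-1 + 4·1.
Output[0,1]: The receptive field on the zero-padded input at this output position is [0 0 0 / 7 5 1 / 4 6 8]. Elementwise product with the kernel and sum: 0·-2 + 0·2 + 1·-2 + 4·1 + 6·-1 + 8·1.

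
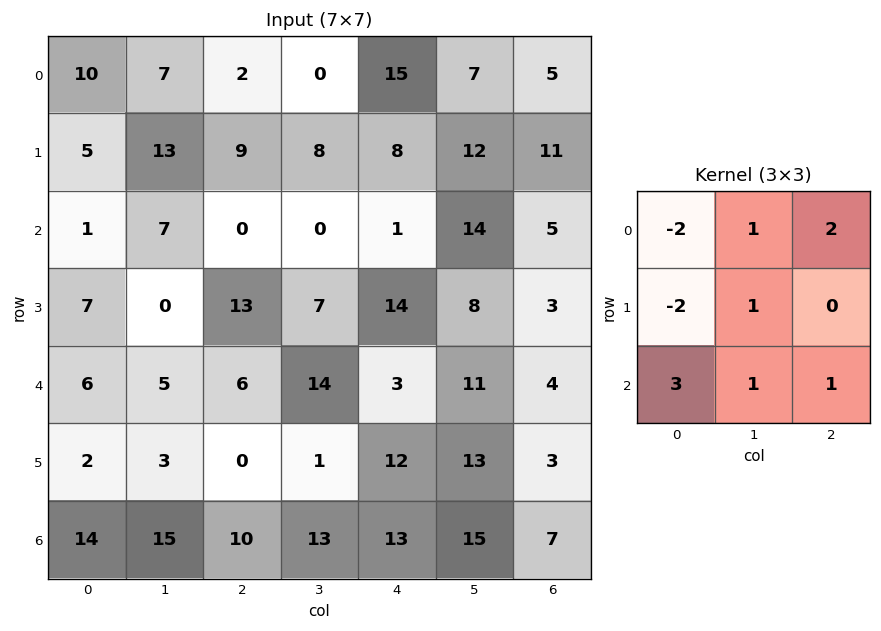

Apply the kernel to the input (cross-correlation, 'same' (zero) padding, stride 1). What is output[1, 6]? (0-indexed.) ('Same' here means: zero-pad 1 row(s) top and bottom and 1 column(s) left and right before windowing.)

The receptive field on the zero-padded input at this output position is [7 5 0 / 12 11 0 / 14 5 0]. Elementwise product with the kernel and sum: 7·-2 + 5·1 + 0·2 + 12·-2 + 11·1 + 14·3 + 5·1 + 0·1.

25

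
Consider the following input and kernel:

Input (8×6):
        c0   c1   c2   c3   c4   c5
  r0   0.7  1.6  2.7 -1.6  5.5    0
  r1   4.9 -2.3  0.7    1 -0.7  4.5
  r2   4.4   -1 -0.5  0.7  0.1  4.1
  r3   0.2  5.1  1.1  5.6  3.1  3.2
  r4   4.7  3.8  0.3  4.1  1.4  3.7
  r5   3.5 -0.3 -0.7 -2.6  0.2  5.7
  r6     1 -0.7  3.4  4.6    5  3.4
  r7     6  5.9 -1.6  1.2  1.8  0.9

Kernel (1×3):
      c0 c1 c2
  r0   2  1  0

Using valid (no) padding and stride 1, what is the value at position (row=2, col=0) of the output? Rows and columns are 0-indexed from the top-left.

The receptive field on the input at this output position is [4.4 -1 -0.5]. Elementwise product with the kernel and sum: 4.4·2 + -1·1.

7.8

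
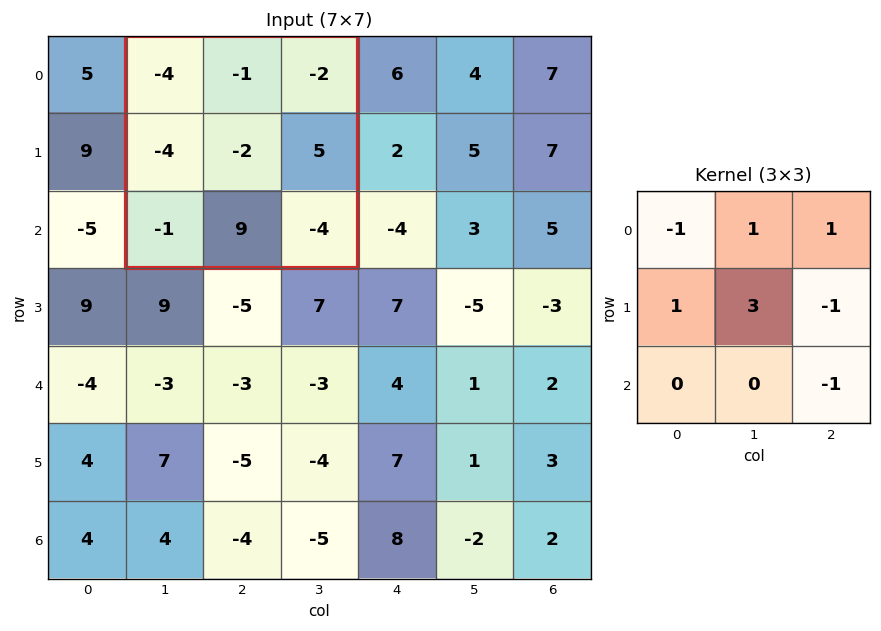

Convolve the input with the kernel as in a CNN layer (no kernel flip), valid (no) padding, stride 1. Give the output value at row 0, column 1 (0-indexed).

-10

The receptive field on the input at this output position is [-4 -1 -2 / -4 -2 5 / -1 9 -4]. Elementwise product with the kernel and sum: -4·-1 + -1·1 + -2·1 + -4·1 + -2·3 + 5·-1 + -4·-1.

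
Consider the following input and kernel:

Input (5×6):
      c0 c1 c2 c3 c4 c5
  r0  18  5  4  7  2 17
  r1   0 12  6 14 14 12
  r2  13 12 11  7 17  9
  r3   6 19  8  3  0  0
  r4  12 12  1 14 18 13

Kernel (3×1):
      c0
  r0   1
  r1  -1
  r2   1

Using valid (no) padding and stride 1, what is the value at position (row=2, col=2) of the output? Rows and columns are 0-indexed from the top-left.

The receptive field on the input at this output position is [11 / 8 / 1]. Elementwise product with the kernel and sum: 11·1 + 8·-1 + 1·1.

4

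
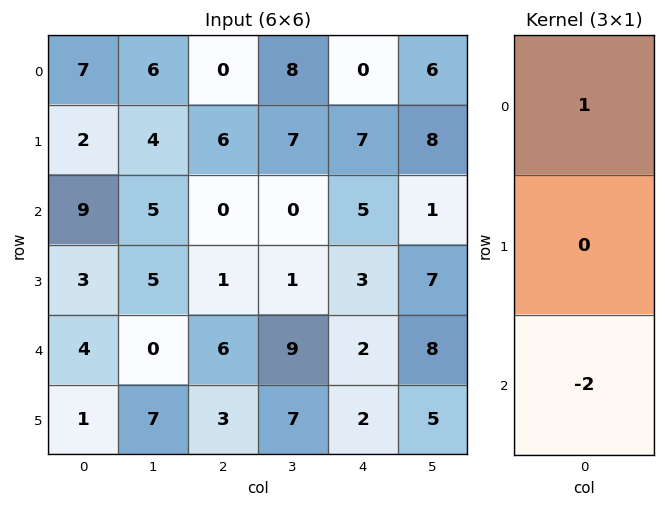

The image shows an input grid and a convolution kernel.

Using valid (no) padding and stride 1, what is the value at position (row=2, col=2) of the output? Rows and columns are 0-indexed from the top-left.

The receptive field on the input at this output position is [0 / 1 / 6]. Elementwise product with the kernel and sum: 0·1 + 6·-2.

-12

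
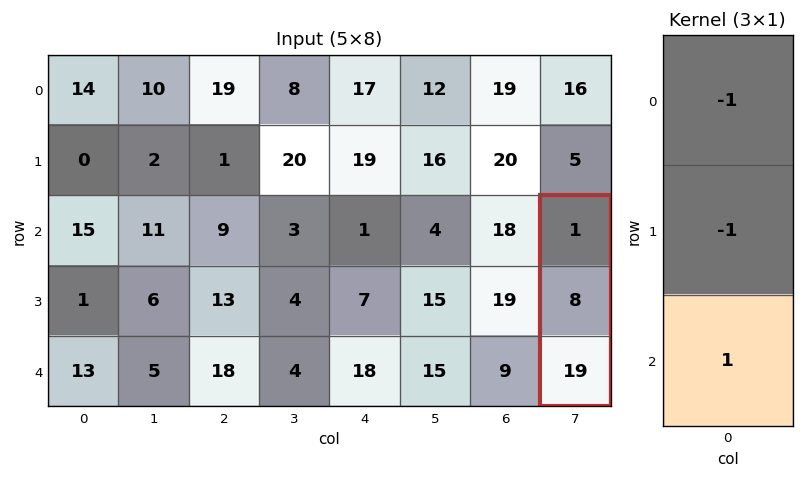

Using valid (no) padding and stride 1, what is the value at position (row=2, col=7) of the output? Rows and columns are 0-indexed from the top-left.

10

The receptive field on the input at this output position is [1 / 8 / 19]. Elementwise product with the kernel and sum: 1·-1 + 8·-1 + 19·1.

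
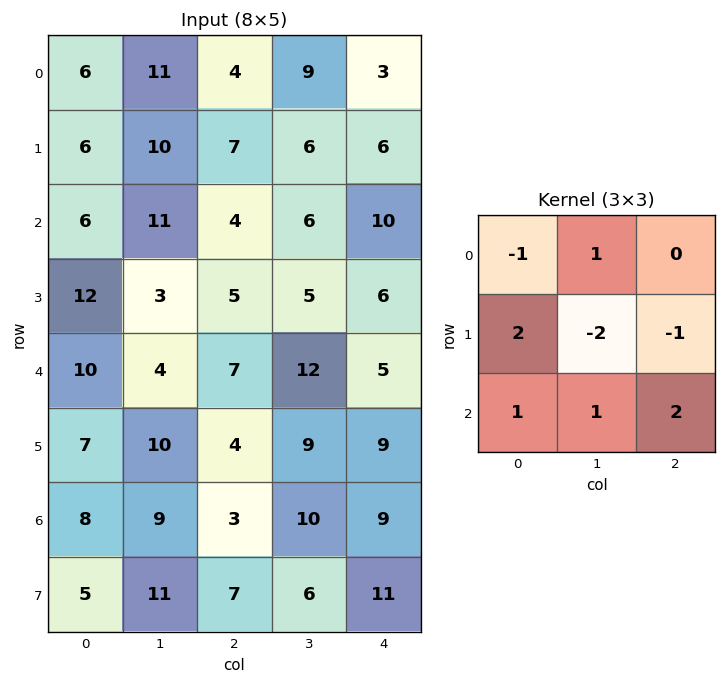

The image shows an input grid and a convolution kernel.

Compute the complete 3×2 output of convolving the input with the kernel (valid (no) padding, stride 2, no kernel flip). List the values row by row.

Output[0,0]: The receptive field on the input at this output position is [6 11 4 / 6 10 7 / 6 11 4]. Elementwise product with the kernel and sum: 6·-1 + 11·1 + 6·2 + 10·-2 + 7·-1 + 6·1 + 11·1 + 4·2.
Output[0,1]: The receptive field on the input at this output position is [4 9 3 / 7 6 6 / 4 6 10]. Elementwise product with the kernel and sum: 4·-1 + 9·1 + 7·2 + 6·-2 + 6·-1 + 4·1 + 6·1 + 10·2.

15 31
46 25
7 17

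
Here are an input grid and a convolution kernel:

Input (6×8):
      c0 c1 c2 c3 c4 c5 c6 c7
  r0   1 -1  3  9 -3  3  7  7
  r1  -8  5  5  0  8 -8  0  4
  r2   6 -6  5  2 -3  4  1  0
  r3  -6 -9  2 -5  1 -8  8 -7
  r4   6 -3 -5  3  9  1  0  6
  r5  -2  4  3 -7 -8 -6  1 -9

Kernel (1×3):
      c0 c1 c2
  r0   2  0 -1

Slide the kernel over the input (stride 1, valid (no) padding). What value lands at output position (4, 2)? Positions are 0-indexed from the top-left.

The receptive field on the input at this output position is [-5 3 9]. Elementwise product with the kernel and sum: -5·2 + 9·-1.

-19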